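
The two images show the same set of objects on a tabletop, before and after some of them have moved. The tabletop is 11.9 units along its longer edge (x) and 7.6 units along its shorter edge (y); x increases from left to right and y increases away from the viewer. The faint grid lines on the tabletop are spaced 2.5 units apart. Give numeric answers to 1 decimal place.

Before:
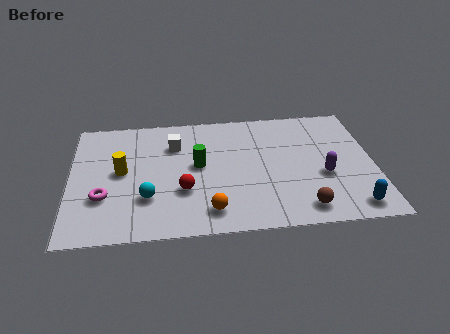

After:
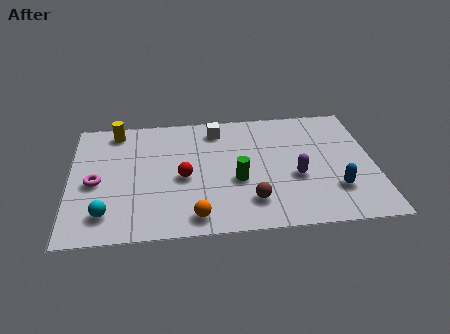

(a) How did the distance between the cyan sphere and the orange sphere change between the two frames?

+0.8

They were about 2.6 units apart before and 3.4 after — 0.8 units further apart.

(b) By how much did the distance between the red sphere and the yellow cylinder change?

+1.3

They were about 2.8 units apart before and 4.1 after — 1.3 units further apart.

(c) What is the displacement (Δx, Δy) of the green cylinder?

(1.5, -1.1)

The green cylinder started near (5.0, 4.1) and ended near (6.5, 3.0).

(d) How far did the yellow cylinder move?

2.6

The yellow cylinder was near (2.0, 4.0) before and (1.8, 6.6) after, so it travelled √(0.2² + 2.6²) ≈ 2.6 units.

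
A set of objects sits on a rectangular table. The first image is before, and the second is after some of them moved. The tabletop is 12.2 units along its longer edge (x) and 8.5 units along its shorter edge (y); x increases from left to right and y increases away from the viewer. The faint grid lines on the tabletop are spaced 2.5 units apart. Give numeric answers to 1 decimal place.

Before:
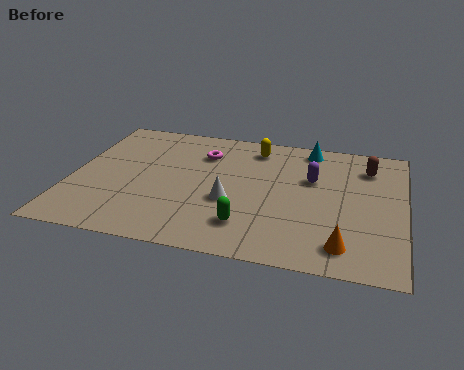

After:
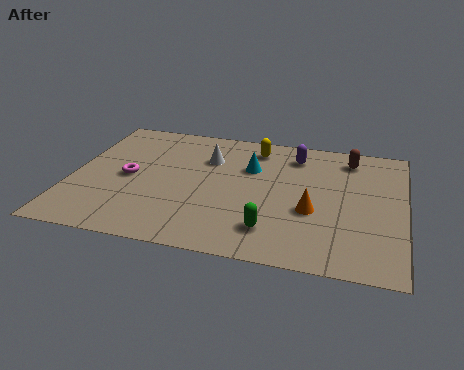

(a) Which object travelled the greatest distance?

the magenta torus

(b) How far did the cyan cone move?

2.8

From (8.6, 7.5) to (6.5, 5.7), the cyan cone covered √(2.1² + 1.8²) ≈ 2.8 units.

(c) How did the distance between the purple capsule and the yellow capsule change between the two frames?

-1.3

The distance was about 2.8 in the first image and 1.5 in the second, so they moved 1.3 units closer together.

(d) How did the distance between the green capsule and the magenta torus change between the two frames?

+1.1

Before: roughly 4.8 units apart; after: 5.9. That's 1.1 units further apart.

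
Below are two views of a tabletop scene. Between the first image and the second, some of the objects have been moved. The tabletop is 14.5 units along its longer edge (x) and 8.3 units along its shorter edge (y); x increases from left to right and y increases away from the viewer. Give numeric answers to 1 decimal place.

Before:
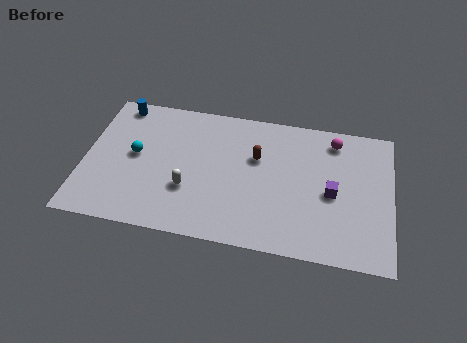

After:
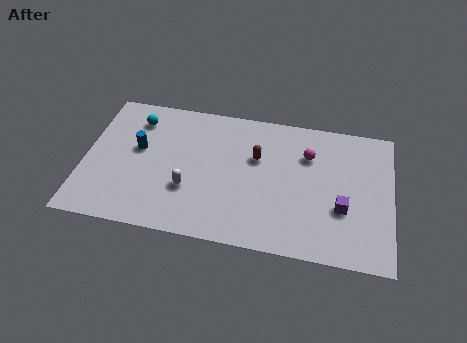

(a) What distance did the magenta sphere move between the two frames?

1.6

The magenta sphere was near (11.7, 7.0) before and (10.5, 5.9) after, so it travelled √(1.2² + 1.1²) ≈ 1.6 units.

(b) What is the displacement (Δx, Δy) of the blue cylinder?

(1.1, -2.6)

The blue cylinder started near (1.4, 7.4) and ended near (2.5, 4.8).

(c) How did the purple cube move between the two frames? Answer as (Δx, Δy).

(0.5, -0.8)

From the two frames, the purple cube sits at roughly (11.7, 3.8) before and (12.2, 3.0) after.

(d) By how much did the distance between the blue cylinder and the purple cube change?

-1.0

They were about 10.9 units apart before and 9.9 after — 1.0 units closer together.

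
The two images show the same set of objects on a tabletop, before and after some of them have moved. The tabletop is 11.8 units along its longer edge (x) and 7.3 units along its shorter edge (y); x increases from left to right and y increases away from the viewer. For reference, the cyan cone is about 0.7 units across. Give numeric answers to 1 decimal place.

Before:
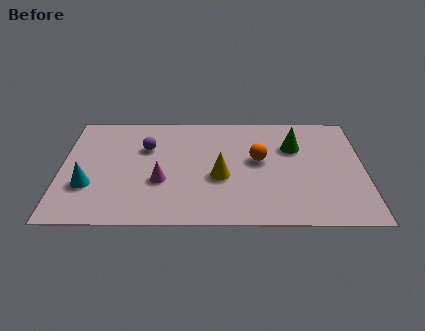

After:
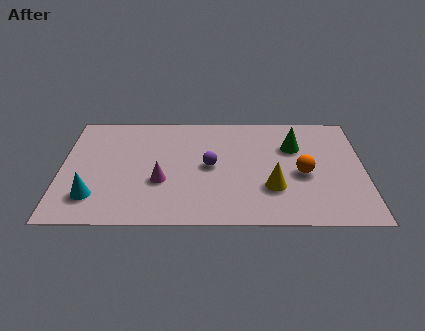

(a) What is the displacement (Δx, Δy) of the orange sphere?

(1.7, -0.9)

The orange sphere was at about (7.7, 4.1) and moved to about (9.4, 3.2).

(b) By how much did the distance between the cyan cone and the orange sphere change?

+1.4

Before: roughly 6.8 units apart; after: 8.2. That's 1.4 units further apart.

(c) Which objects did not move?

the magenta cone and the green cone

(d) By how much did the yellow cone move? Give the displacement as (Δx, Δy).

(2.0, -0.7)

The yellow cone started near (6.2, 3.0) and ended near (8.2, 2.3).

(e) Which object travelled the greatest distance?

the purple sphere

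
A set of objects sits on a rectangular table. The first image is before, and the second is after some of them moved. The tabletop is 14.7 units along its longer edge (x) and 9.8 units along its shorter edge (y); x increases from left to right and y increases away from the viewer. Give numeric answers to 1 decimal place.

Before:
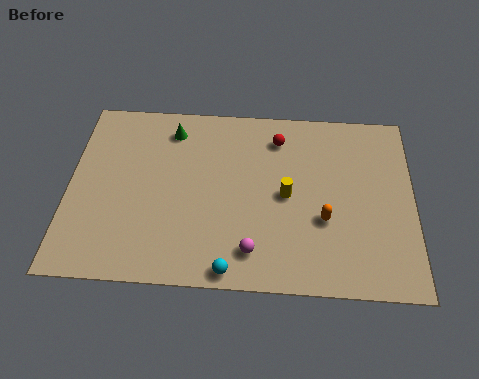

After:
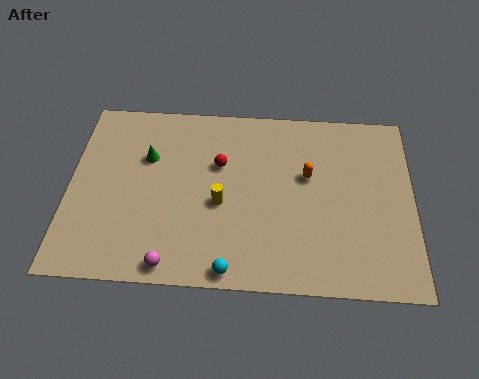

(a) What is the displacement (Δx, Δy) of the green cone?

(-1.0, -1.6)

The green cone started near (4.3, 8.1) and ended near (3.3, 6.5).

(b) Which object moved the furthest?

the magenta sphere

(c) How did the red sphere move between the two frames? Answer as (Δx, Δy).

(-2.5, -1.6)

From the two frames, the red sphere sits at roughly (8.9, 7.9) before and (6.4, 6.3) after.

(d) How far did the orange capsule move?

2.4

The orange capsule was near (10.9, 3.6) before and (10.2, 5.9) after, so it travelled √(0.7² + 2.3²) ≈ 2.4 units.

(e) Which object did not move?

the cyan sphere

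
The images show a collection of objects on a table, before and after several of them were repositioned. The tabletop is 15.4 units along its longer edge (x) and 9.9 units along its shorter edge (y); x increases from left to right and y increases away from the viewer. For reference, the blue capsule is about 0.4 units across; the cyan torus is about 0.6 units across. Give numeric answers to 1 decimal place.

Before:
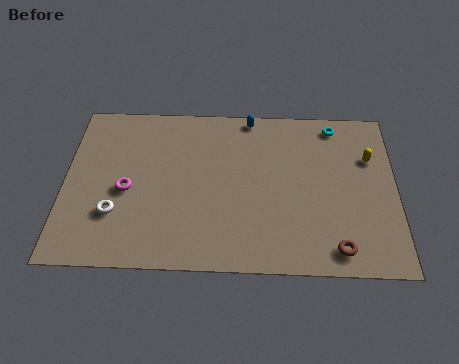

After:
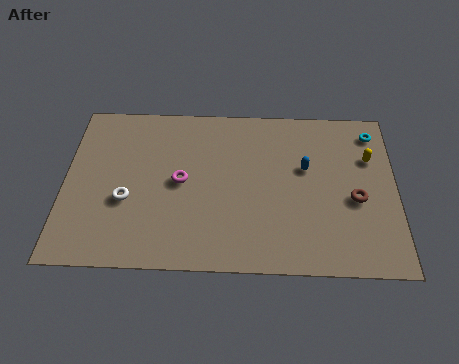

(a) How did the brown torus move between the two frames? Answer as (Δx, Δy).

(0.9, 2.9)

The brown torus was at about (12.6, 1.3) and moved to about (13.5, 4.2).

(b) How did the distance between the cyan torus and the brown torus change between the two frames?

-3.2

Before: roughly 7.4 units apart; after: 4.2. That's 3.2 units closer together.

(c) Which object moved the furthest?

the blue capsule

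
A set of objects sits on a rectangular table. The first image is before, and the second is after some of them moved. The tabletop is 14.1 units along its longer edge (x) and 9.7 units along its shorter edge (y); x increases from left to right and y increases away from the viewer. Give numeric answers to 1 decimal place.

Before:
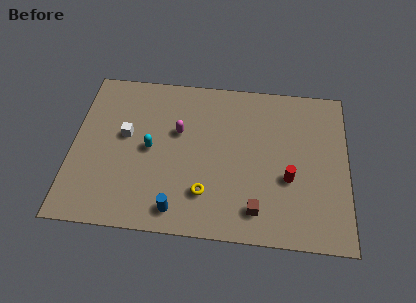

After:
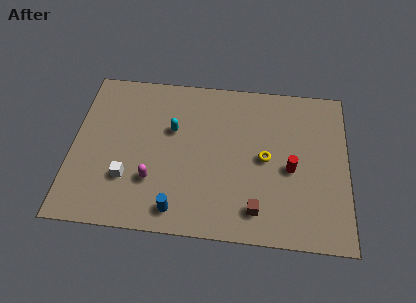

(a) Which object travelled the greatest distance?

the yellow torus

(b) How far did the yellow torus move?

3.8

From (6.9, 2.4) to (9.9, 4.8), the yellow torus covered √(3.0² + 2.4²) ≈ 3.8 units.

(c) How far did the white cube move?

2.6

From (2.7, 5.5) to (2.9, 2.9), the white cube covered √(0.2² + 2.6²) ≈ 2.6 units.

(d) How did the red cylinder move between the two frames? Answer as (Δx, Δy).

(0.1, 0.6)

The red cylinder started near (11.1, 3.7) and ended near (11.2, 4.3).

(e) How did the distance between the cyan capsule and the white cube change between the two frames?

+2.4

They were about 1.5 units apart before and 3.9 after — 2.4 units further apart.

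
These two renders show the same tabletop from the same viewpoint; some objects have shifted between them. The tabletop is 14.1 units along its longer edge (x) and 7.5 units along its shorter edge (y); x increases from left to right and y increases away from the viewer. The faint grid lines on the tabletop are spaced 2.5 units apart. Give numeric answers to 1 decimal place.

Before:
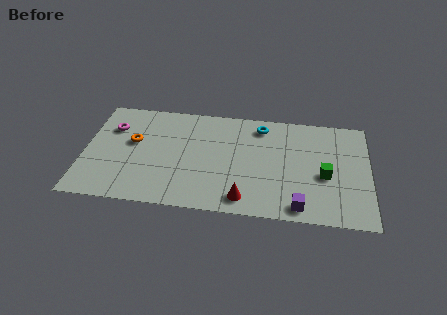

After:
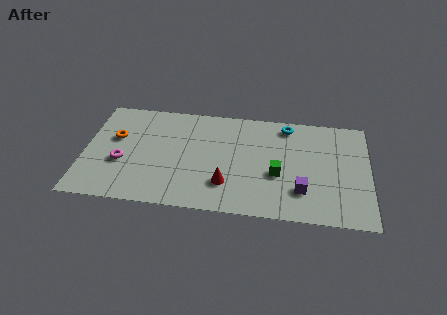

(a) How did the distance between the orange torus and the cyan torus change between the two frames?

+2.1

The distance was about 6.6 in the first image and 8.7 in the second, so they moved 2.1 units further apart.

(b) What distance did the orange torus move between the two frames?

0.9

From (2.4, 4.4) to (1.5, 4.6), the orange torus covered √(0.9² + 0.2²) ≈ 0.9 units.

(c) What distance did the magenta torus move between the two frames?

2.5

From (1.3, 5.3) to (1.9, 2.9), the magenta torus covered √(0.6² + 2.4²) ≈ 2.5 units.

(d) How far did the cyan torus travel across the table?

1.3

From (8.7, 6.3) to (10.0, 6.5), the cyan torus covered √(1.3² + 0.2²) ≈ 1.3 units.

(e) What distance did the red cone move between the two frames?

1.3

From (8.0, 1.1) to (7.1, 2.0), the red cone covered √(0.9² + 0.9²) ≈ 1.3 units.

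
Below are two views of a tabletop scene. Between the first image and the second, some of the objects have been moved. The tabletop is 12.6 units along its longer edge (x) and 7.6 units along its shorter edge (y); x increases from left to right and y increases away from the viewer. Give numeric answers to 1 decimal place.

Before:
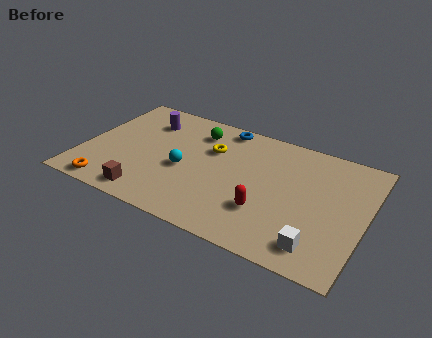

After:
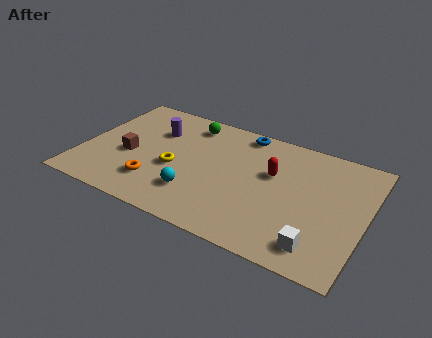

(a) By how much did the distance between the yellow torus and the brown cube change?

-2.6

They were about 4.7 units apart before and 2.1 after — 2.6 units closer together.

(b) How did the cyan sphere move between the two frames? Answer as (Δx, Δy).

(0.7, -1.3)

The cyan sphere was at about (4.6, 3.3) and moved to about (5.3, 2.0).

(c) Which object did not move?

the white cube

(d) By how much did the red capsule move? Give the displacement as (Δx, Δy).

(0.0, 2.4)

The red capsule was at about (8.4, 2.3) and moved to about (8.4, 4.7).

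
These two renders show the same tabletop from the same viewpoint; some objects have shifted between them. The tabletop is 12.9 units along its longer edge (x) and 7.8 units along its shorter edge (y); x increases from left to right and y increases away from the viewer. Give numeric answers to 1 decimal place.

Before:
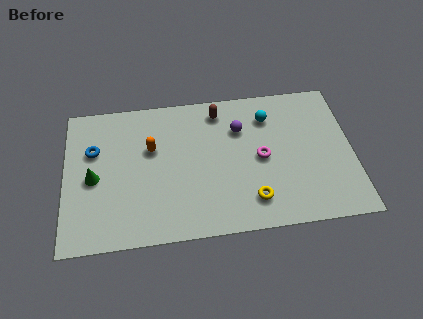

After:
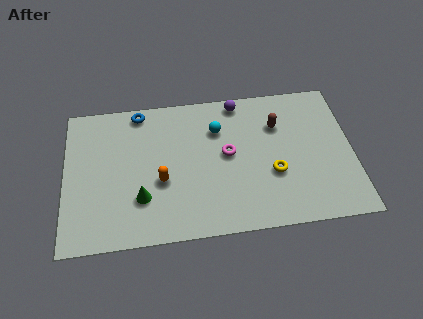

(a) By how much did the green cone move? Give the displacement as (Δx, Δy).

(2.1, -1.3)

The green cone started near (1.3, 3.6) and ended near (3.4, 2.3).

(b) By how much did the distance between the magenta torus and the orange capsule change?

-1.8

They were about 5.0 units apart before and 3.2 after — 1.8 units closer together.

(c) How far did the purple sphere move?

1.5

The purple sphere moved from about (7.9, 5.5) to (7.9, 7.0), a distance of √(0.0² + 1.5²) ≈ 1.5.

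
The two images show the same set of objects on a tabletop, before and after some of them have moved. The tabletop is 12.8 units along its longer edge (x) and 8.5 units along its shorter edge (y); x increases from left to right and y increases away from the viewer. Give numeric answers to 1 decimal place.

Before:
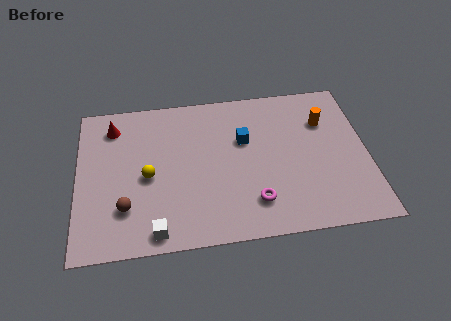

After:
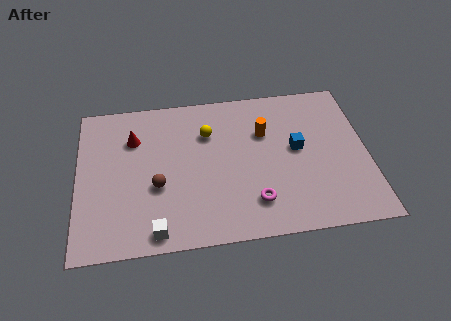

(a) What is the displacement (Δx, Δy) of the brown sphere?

(1.4, 1.0)

The brown sphere was at about (2.1, 2.3) and moved to about (3.5, 3.3).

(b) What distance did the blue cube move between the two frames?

2.4

From (7.4, 5.4) to (9.7, 4.6), the blue cube covered √(2.3² + 0.8²) ≈ 2.4 units.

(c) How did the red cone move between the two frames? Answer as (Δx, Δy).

(0.9, -0.8)

The red cone was at about (1.6, 6.9) and moved to about (2.5, 6.1).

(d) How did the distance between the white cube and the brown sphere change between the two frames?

+0.5

The distance was about 1.9 in the first image and 2.4 in the second, so they moved 0.5 units further apart.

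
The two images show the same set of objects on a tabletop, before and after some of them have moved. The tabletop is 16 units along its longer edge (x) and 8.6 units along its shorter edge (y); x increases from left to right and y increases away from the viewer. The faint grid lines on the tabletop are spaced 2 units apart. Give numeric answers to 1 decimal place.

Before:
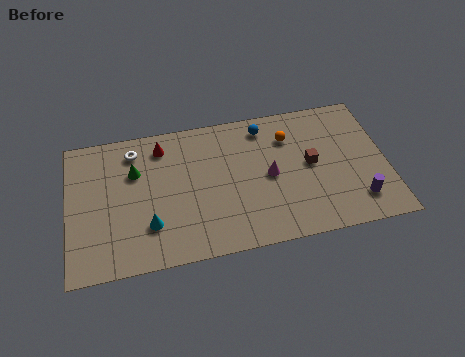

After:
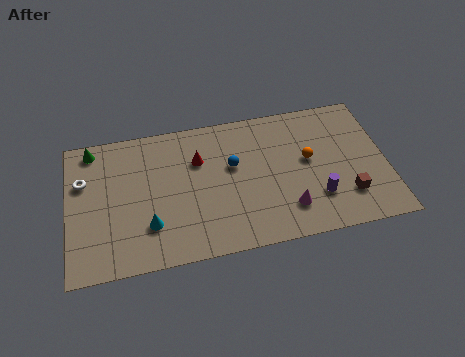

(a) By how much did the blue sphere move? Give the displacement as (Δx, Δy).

(-1.7, -2.1)

From the two frames, the blue sphere sits at roughly (10.0, 7.3) before and (8.3, 5.2) after.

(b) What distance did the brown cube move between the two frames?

2.9

The brown cube moved from about (12.2, 4.5) to (13.9, 2.2), a distance of √(1.7² + 2.3²) ≈ 2.9.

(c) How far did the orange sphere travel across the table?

1.8

From (11.2, 6.4) to (12.1, 4.8), the orange sphere covered √(0.9² + 1.6²) ≈ 1.8 units.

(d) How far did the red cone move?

2.2

The red cone was near (4.8, 7.1) before and (6.6, 5.9) after, so it travelled √(1.8² + 1.2²) ≈ 2.2 units.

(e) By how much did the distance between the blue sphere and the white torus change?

+0.9

They were about 6.6 units apart before and 7.5 after — 0.9 units further apart.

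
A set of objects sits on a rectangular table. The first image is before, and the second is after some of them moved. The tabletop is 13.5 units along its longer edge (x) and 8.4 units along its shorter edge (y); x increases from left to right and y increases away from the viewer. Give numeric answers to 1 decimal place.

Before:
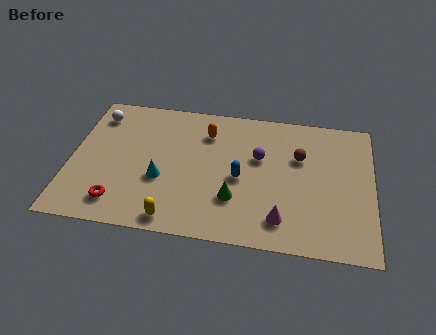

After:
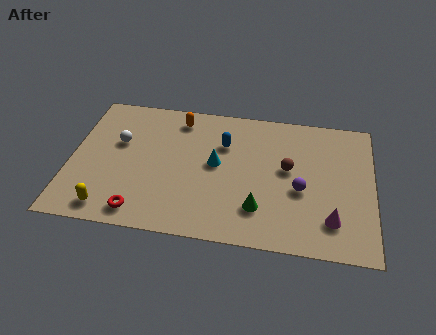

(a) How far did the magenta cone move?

2.2

The magenta cone was near (9.5, 1.6) before and (11.7, 1.9) after, so it travelled √(2.2² + 0.3²) ≈ 2.2 units.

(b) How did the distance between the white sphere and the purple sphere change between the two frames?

+0.8

They were about 7.6 units apart before and 8.4 after — 0.8 units further apart.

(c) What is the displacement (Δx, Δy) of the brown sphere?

(-0.5, -0.8)

The brown sphere was at about (10.2, 5.5) and moved to about (9.7, 4.7).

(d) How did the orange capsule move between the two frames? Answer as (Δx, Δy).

(-1.3, 0.7)

The orange capsule was at about (6.0, 6.4) and moved to about (4.7, 7.1).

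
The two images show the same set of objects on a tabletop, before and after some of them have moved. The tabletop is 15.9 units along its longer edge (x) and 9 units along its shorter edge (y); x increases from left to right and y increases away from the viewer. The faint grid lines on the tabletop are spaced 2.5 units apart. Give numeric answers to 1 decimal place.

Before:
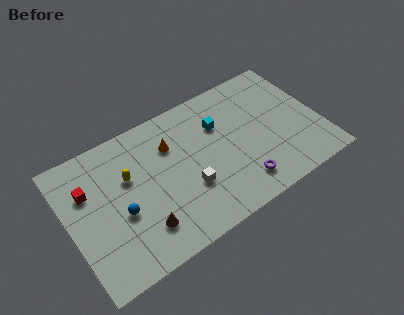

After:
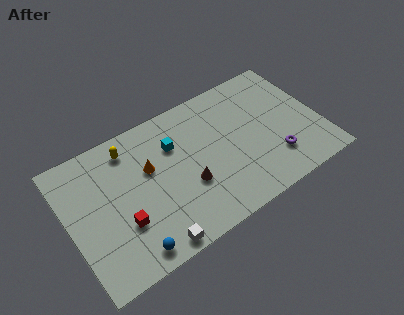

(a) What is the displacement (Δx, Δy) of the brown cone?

(3.1, 1.2)

From the two frames, the brown cone sits at roughly (4.2, 2.1) before and (7.3, 3.3) after.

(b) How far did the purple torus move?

2.4

The purple torus moved from about (10.4, 1.7) to (12.7, 2.3), a distance of √(2.3² + 0.6²) ≈ 2.4.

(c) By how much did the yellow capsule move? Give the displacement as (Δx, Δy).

(0.3, 1.8)

The yellow capsule was at about (3.9, 5.7) and moved to about (4.2, 7.5).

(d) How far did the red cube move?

3.5

From (1.4, 6.1) to (3.1, 3.0), the red cube covered √(1.7² + 3.1²) ≈ 3.5 units.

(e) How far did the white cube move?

3.5

The white cube was near (7.3, 3.1) before and (4.6, 0.8) after, so it travelled √(2.7² + 2.3²) ≈ 3.5 units.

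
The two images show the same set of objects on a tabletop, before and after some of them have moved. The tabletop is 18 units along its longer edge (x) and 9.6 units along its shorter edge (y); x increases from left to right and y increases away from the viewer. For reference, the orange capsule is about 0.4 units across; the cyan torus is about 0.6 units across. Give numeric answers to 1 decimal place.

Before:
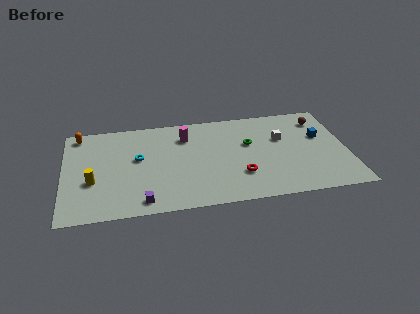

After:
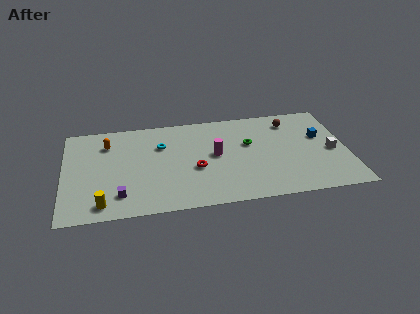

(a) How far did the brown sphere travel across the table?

1.9

The brown sphere was near (16.5, 7.7) before and (14.6, 7.8) after, so it travelled √(1.9² + 0.1²) ≈ 1.9 units.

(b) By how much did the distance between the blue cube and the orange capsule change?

-1.9

They were about 15.6 units apart before and 13.7 after — 1.9 units closer together.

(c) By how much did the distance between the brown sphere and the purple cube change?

-0.8

The distance was about 13.3 in the first image and 12.5 in the second, so they moved 0.8 units closer together.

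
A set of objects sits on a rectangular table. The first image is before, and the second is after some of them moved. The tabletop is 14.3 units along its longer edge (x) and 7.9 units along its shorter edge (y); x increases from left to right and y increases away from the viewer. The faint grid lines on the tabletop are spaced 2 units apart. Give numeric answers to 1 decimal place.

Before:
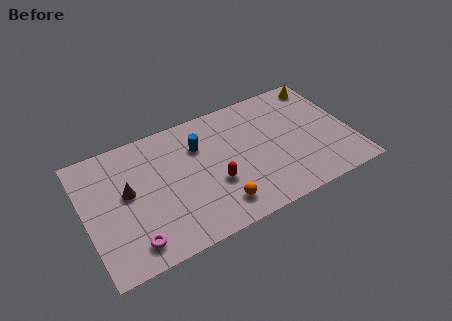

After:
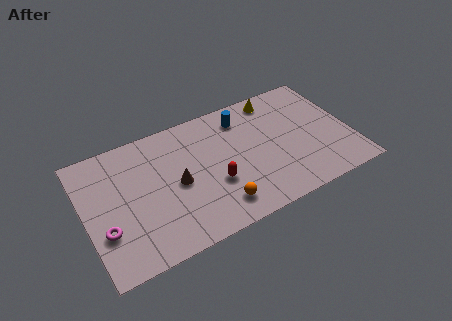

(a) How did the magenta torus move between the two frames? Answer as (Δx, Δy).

(-1.3, 1.3)

The magenta torus was at about (2.2, 1.3) and moved to about (0.9, 2.6).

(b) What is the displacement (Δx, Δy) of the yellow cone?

(-2.6, 0.0)

The yellow cone was at about (13.3, 6.9) and moved to about (10.7, 6.9).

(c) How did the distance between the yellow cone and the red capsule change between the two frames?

-2.0

The distance was about 7.6 in the first image and 5.6 in the second, so they moved 2.0 units closer together.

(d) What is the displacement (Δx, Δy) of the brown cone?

(2.6, -0.6)

The brown cone started near (2.3, 4.4) and ended near (4.9, 3.8).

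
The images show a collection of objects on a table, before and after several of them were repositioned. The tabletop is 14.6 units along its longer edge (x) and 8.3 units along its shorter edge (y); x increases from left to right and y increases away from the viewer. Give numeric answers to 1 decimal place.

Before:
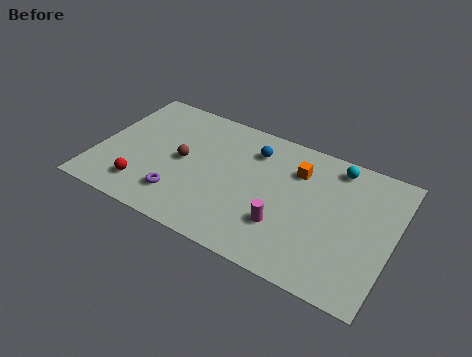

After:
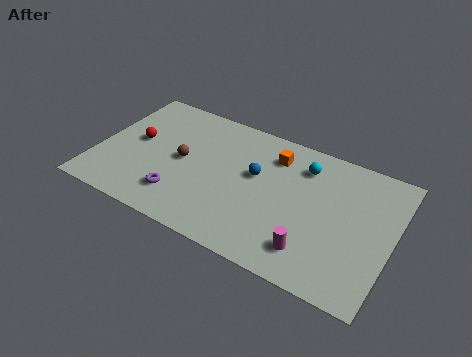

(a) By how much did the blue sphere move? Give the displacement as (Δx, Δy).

(0.3, -1.5)

The blue sphere was at about (7.5, 6.4) and moved to about (7.8, 4.9).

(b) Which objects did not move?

the brown sphere and the purple torus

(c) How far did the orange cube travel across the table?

1.3

The orange cube was near (9.7, 6.1) before and (8.5, 6.5) after, so it travelled √(1.2² + 0.4²) ≈ 1.3 units.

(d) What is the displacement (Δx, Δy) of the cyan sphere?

(-1.5, -0.7)

The cyan sphere started near (11.5, 7.2) and ended near (10.0, 6.5).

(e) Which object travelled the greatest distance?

the red sphere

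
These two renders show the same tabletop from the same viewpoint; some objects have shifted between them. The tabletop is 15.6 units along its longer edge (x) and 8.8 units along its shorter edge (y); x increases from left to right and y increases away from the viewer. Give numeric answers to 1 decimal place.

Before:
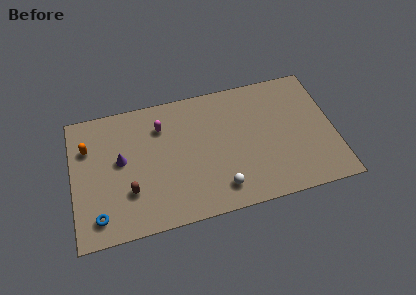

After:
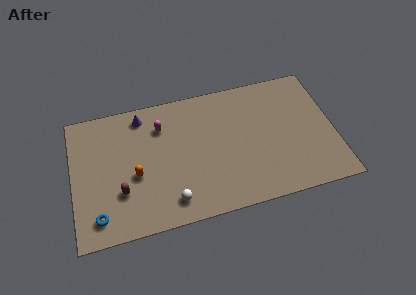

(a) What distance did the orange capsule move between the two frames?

3.7

The orange capsule was near (1.0, 6.2) before and (3.7, 3.7) after, so it travelled √(2.7² + 2.5²) ≈ 3.7 units.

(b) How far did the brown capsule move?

0.5

From (3.3, 2.7) to (2.8, 2.8), the brown capsule covered √(0.5² + 0.1²) ≈ 0.5 units.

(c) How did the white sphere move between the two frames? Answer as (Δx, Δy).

(-2.9, -0.1)

From the two frames, the white sphere sits at roughly (8.6, 1.6) before and (5.7, 1.5) after.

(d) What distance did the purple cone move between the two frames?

3.0

The purple cone moved from about (2.9, 4.9) to (4.3, 7.6), a distance of √(1.4² + 2.7²) ≈ 3.0.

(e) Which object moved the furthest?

the orange capsule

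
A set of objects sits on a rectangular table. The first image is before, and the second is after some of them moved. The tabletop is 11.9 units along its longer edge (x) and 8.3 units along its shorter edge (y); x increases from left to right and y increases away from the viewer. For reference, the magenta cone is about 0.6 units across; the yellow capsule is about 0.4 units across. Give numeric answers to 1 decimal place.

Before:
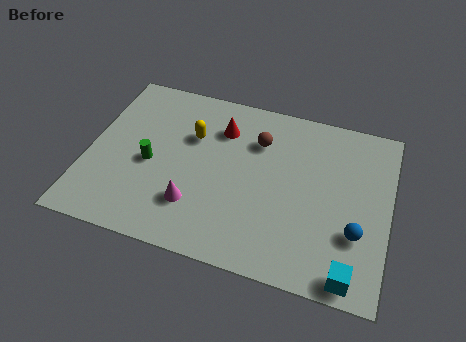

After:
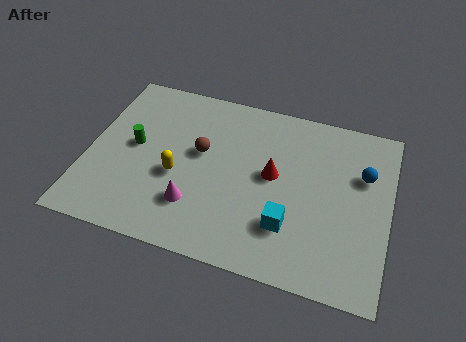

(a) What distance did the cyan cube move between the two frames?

2.9

The cyan cube moved from about (10.6, 0.8) to (8.1, 2.3), a distance of √(2.5² + 1.5²) ≈ 2.9.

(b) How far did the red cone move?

2.8

The red cone moved from about (5.1, 6.2) to (7.3, 4.5), a distance of √(2.2² + 1.7²) ≈ 2.8.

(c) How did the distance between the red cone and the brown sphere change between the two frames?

+1.4

They were about 1.5 units apart before and 2.9 after — 1.4 units further apart.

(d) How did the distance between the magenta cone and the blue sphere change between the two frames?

+0.9

Before: roughly 6.3 units apart; after: 7.2. That's 0.9 units further apart.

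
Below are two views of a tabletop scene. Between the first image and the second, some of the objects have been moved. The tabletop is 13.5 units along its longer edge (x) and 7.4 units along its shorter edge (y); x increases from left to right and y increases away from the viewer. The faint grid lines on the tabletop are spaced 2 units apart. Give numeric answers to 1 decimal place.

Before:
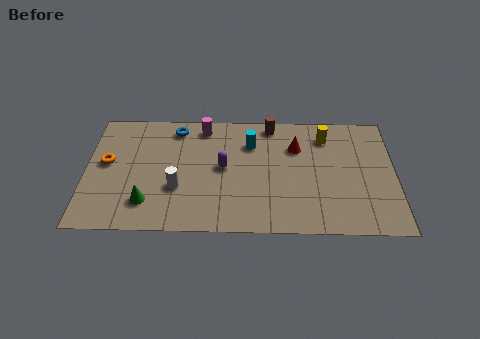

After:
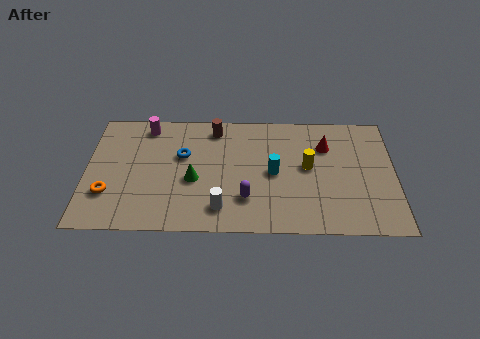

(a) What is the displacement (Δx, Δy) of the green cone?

(2.0, 1.4)

The green cone was at about (2.7, 1.7) and moved to about (4.7, 3.1).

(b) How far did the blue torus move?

1.7

The blue torus moved from about (3.9, 6.3) to (4.2, 4.6), a distance of √(0.3² + 1.7²) ≈ 1.7.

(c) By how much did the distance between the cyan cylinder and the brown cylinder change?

+2.2

Before: roughly 1.5 units apart; after: 3.7. That's 2.2 units further apart.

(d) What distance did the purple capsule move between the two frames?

2.1

From (6.0, 3.9) to (7.0, 2.0), the purple capsule covered √(1.0² + 1.9²) ≈ 2.1 units.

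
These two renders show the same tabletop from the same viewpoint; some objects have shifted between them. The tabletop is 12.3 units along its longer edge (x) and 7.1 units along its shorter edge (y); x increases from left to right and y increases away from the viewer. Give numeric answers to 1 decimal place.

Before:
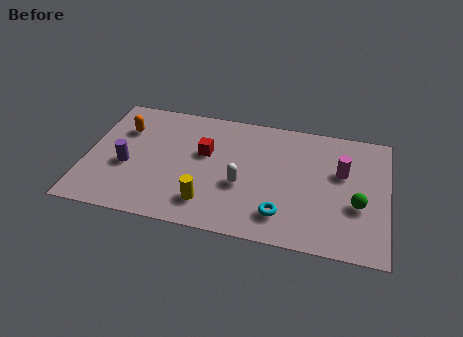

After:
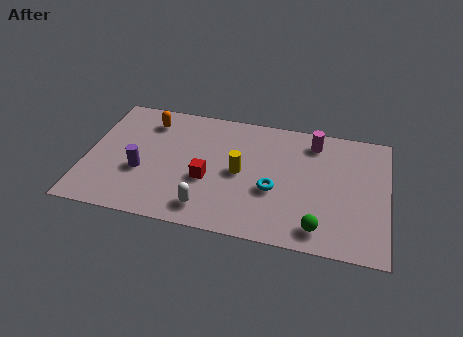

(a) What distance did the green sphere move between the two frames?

2.2

The green sphere was near (11.1, 2.7) before and (9.6, 1.1) after, so it travelled √(1.5² + 1.6²) ≈ 2.2 units.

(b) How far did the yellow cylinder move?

2.3

The yellow cylinder was near (5.1, 1.5) before and (6.3, 3.5) after, so it travelled √(1.2² + 2.0²) ≈ 2.3 units.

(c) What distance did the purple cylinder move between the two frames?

0.6

The purple cylinder moved from about (1.7, 2.9) to (2.3, 2.7), a distance of √(0.6² + 0.2²) ≈ 0.6.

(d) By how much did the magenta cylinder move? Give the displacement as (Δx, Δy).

(-1.2, 1.5)

The magenta cylinder started near (10.4, 4.4) and ended near (9.2, 5.9).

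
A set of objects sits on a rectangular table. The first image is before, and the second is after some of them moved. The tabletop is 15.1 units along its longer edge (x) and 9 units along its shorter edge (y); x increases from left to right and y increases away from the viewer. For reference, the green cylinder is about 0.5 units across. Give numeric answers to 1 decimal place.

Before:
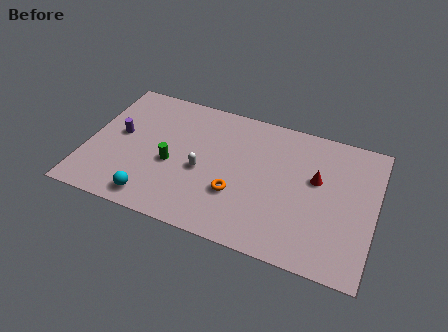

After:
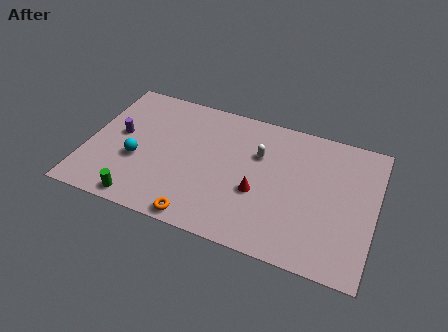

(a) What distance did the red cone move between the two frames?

3.5

The red cone moved from about (12.0, 5.4) to (9.1, 3.5), a distance of √(2.9² + 1.9²) ≈ 3.5.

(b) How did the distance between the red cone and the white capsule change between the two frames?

-3.6

The distance was about 6.1 in the first image and 2.5 in the second, so they moved 3.6 units closer together.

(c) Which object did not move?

the purple cylinder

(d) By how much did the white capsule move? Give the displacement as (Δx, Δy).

(2.8, 2.1)

From the two frames, the white capsule sits at roughly (6.1, 3.9) before and (8.9, 6.0) after.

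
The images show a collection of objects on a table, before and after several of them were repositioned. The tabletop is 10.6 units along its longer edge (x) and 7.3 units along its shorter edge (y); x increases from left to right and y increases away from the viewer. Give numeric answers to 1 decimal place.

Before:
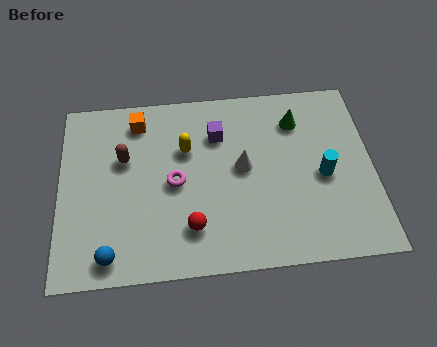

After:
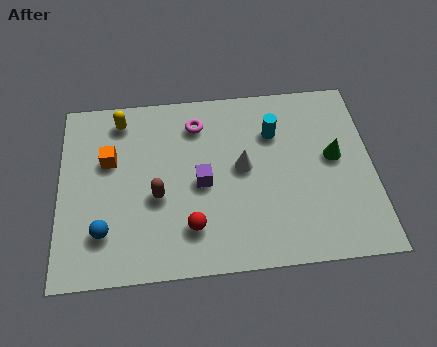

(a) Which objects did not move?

the white cone and the red sphere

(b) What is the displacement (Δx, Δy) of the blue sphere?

(-0.2, 0.9)

From the two frames, the blue sphere sits at roughly (1.7, 0.9) before and (1.5, 1.8) after.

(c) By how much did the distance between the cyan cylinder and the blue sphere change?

-0.9

They were about 7.6 units apart before and 6.7 after — 0.9 units closer together.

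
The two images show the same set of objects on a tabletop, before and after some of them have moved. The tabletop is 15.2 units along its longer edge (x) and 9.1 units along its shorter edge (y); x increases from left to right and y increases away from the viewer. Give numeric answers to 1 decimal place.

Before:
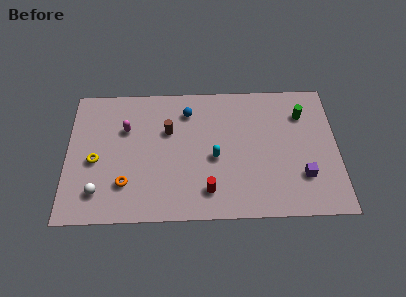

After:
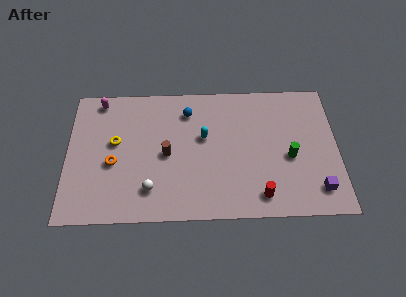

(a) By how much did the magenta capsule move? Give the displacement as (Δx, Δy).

(-1.5, 2.0)

From the two frames, the magenta capsule sits at roughly (3.3, 6.1) before and (1.8, 8.1) after.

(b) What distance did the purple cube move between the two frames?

1.2

From (13.2, 2.6) to (14.0, 1.7), the purple cube covered √(0.8² + 0.9²) ≈ 1.2 units.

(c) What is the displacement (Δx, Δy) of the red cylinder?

(2.9, -0.4)

The red cylinder started near (7.9, 1.8) and ended near (10.8, 1.4).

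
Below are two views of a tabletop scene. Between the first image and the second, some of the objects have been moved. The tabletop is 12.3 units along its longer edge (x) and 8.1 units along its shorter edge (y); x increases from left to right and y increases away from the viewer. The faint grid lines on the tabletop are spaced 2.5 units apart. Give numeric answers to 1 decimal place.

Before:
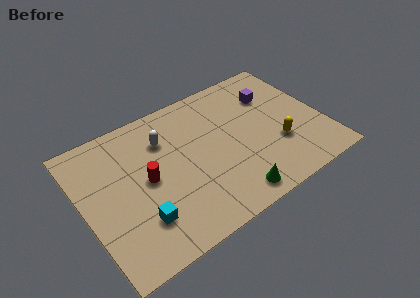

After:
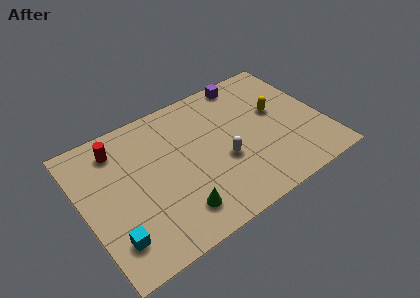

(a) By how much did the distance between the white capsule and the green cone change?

-2.4

The distance was about 5.5 in the first image and 3.1 in the second, so they moved 2.4 units closer together.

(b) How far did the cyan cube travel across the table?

1.4

From (2.5, 2.1) to (1.1, 1.8), the cyan cube covered √(1.4² + 0.3²) ≈ 1.4 units.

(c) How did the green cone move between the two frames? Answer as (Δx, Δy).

(-2.7, 0.6)

From the two frames, the green cone sits at roughly (7.0, 1.0) before and (4.3, 1.6) after.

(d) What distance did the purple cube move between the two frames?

1.9

From (10.1, 5.8) to (9.0, 7.3), the purple cube covered √(1.1² + 1.5²) ≈ 1.9 units.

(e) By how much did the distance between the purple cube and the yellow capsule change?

-0.3

The distance was about 3.1 in the first image and 2.8 in the second, so they moved 0.3 units closer together.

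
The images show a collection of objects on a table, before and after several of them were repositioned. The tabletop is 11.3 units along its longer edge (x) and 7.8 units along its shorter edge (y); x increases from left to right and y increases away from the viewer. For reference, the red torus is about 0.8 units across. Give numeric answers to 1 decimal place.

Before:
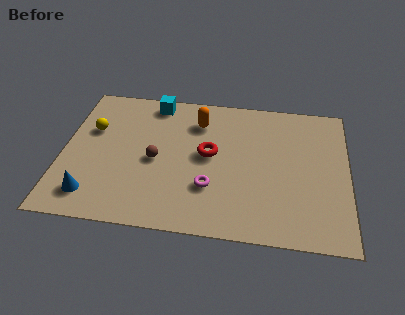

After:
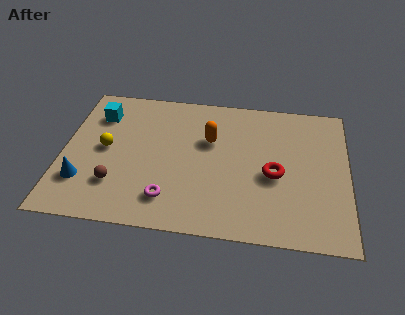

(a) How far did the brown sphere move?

2.1

The brown sphere moved from about (3.7, 3.6) to (2.2, 2.1), a distance of √(1.5² + 1.5²) ≈ 2.1.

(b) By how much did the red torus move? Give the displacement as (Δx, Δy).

(2.6, -0.8)

From the two frames, the red torus sits at roughly (5.8, 4.2) before and (8.4, 3.4) after.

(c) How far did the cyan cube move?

2.4

The cyan cube moved from about (3.5, 6.9) to (1.3, 5.9), a distance of √(2.2² + 1.0²) ≈ 2.4.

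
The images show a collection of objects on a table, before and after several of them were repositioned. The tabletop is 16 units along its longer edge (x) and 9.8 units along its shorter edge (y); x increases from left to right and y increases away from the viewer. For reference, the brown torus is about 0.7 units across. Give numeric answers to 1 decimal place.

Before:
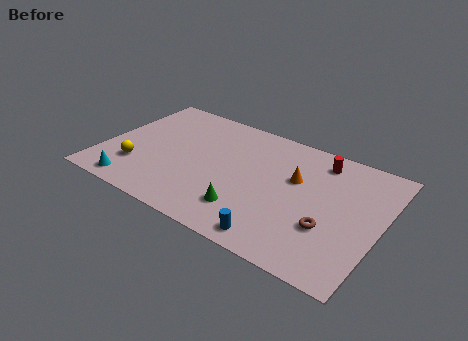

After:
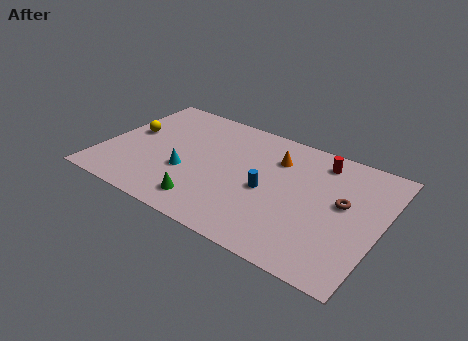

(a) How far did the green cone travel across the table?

2.4

The green cone moved from about (8.8, 2.3) to (6.5, 1.7), a distance of √(2.3² + 0.6²) ≈ 2.4.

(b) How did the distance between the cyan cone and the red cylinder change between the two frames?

-3.6

They were about 12.1 units apart before and 8.5 after — 3.6 units closer together.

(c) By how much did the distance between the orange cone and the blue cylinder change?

-2.2

The distance was about 5.0 in the first image and 2.8 in the second, so they moved 2.2 units closer together.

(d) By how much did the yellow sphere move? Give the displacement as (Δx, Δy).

(-0.9, 2.8)

From the two frames, the yellow sphere sits at roughly (2.2, 2.7) before and (1.3, 5.5) after.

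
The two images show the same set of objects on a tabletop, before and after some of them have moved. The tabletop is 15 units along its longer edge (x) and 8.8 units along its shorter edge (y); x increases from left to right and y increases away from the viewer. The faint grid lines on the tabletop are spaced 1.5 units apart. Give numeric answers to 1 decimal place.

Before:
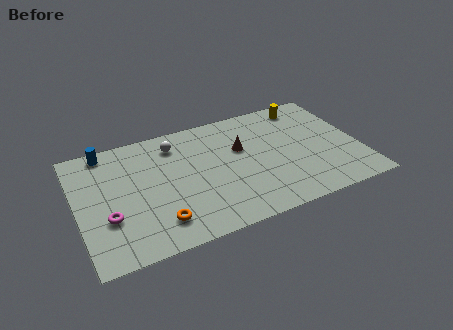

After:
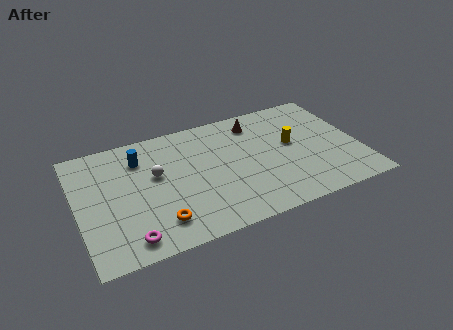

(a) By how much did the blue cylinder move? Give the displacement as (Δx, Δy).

(1.7, -1.2)

From the two frames, the blue cylinder sits at roughly (1.8, 7.9) before and (3.5, 6.7) after.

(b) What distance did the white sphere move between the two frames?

2.2

From (5.4, 7.1) to (4.2, 5.2), the white sphere covered √(1.2² + 1.9²) ≈ 2.2 units.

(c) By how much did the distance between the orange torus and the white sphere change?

-2.1

They were about 5.5 units apart before and 3.4 after — 2.1 units closer together.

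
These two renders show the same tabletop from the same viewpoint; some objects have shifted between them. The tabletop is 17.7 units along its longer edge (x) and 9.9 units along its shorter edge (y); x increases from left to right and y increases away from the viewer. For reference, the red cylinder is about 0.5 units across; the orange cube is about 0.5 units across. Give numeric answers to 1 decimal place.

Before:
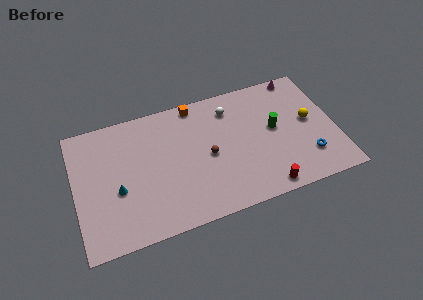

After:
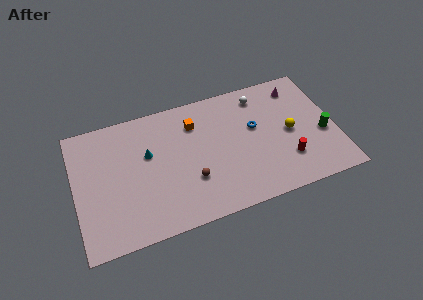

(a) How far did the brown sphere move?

2.0

The brown sphere moved from about (9.0, 4.7) to (7.7, 3.2), a distance of √(1.3² + 1.5²) ≈ 2.0.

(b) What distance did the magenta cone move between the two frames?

0.9

The magenta cone was near (15.7, 9.1) before and (15.5, 8.2) after, so it travelled √(0.2² + 0.9²) ≈ 0.9 units.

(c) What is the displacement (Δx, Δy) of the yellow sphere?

(-1.4, -0.5)

From the two frames, the yellow sphere sits at roughly (16.0, 5.3) before and (14.6, 4.8) after.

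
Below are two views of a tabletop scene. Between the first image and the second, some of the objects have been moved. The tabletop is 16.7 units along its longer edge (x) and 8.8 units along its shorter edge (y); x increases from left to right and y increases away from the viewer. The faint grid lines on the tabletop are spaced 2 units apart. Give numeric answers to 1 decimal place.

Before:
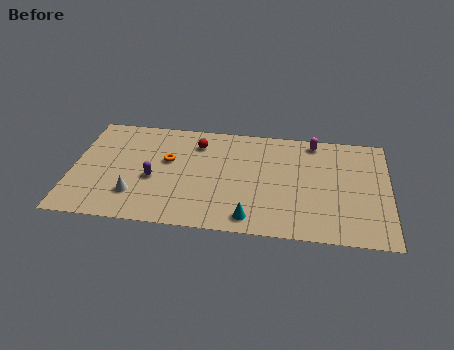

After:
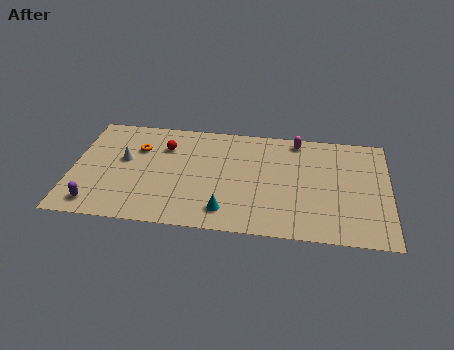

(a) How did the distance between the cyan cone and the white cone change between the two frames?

+0.3

The distance was about 6.2 in the first image and 6.5 in the second, so they moved 0.3 units further apart.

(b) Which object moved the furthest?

the purple capsule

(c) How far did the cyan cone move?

1.4

The cyan cone was near (9.5, 1.2) before and (8.2, 1.6) after, so it travelled √(1.3² + 0.4²) ≈ 1.4 units.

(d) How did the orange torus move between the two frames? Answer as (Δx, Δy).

(-1.6, 0.8)

From the two frames, the orange torus sits at roughly (5.0, 5.3) before and (3.4, 6.1) after.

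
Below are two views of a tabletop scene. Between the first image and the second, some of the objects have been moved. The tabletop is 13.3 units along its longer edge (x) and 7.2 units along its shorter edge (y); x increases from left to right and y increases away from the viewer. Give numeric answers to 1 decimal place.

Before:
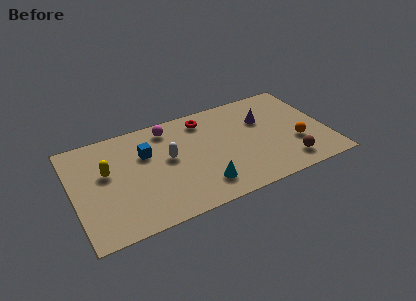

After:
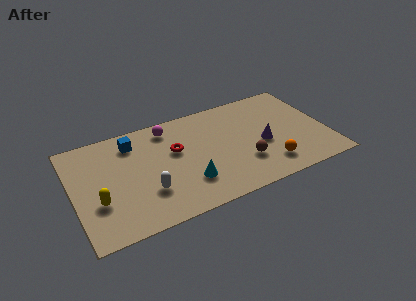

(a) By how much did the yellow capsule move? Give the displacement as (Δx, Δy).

(-0.6, -1.8)

From the two frames, the yellow capsule sits at roughly (1.8, 4.3) before and (1.2, 2.5) after.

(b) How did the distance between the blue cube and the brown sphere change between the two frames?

-1.3

The distance was about 7.9 in the first image and 6.6 in the second, so they moved 1.3 units closer together.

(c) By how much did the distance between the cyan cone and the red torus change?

-2.1

The distance was about 4.5 in the first image and 2.4 in the second, so they moved 2.1 units closer together.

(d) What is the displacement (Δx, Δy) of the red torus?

(-1.7, -1.6)

From the two frames, the red torus sits at roughly (7.1, 6.0) before and (5.4, 4.4) after.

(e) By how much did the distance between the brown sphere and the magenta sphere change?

-2.2

Before: roughly 7.5 units apart; after: 5.3. That's 2.2 units closer together.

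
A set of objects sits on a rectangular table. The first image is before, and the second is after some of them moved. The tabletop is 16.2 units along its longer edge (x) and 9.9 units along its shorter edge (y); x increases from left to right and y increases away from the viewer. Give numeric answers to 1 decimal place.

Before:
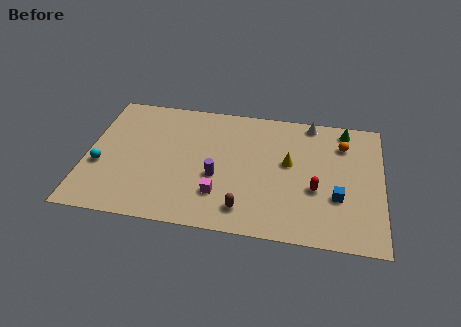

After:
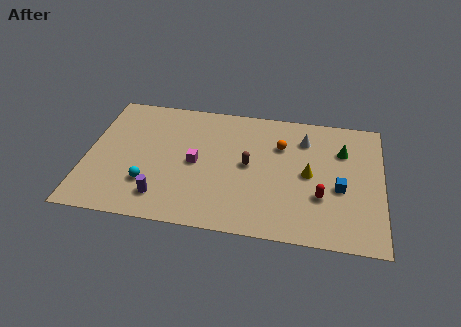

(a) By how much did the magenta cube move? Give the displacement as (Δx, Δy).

(-1.4, 2.2)

The magenta cube was at about (7.4, 2.6) and moved to about (6.0, 4.8).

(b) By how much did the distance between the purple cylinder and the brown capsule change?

+2.9

They were about 2.7 units apart before and 5.6 after — 2.9 units further apart.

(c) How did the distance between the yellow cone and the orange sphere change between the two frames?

-0.9

The distance was about 3.5 in the first image and 2.6 in the second, so they moved 0.9 units closer together.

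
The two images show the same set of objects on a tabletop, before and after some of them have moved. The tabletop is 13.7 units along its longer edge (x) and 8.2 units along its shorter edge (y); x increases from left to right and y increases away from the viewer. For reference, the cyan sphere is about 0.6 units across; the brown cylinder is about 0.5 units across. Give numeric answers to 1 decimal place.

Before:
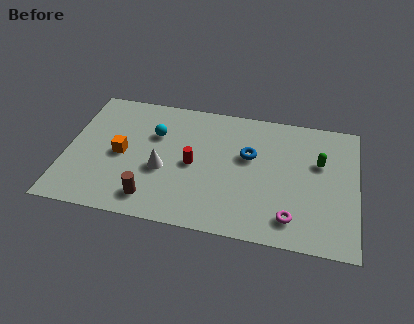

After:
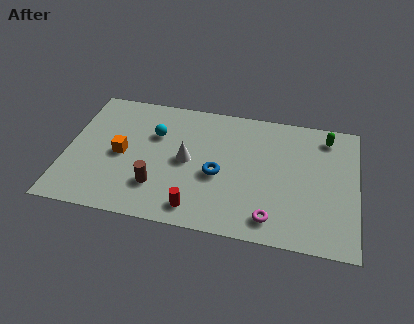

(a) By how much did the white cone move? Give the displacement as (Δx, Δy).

(1.1, 0.8)

From the two frames, the white cone sits at roughly (4.6, 3.3) before and (5.7, 4.1) after.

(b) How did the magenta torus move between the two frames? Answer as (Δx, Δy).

(-0.9, -0.2)

The magenta torus was at about (10.7, 1.5) and moved to about (9.8, 1.3).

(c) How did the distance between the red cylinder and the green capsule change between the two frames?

+2.2

Before: roughly 6.0 units apart; after: 8.2. That's 2.2 units further apart.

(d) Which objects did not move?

the orange cube and the cyan sphere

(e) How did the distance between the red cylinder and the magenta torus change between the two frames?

-1.8

Before: roughly 5.3 units apart; after: 3.5. That's 1.8 units closer together.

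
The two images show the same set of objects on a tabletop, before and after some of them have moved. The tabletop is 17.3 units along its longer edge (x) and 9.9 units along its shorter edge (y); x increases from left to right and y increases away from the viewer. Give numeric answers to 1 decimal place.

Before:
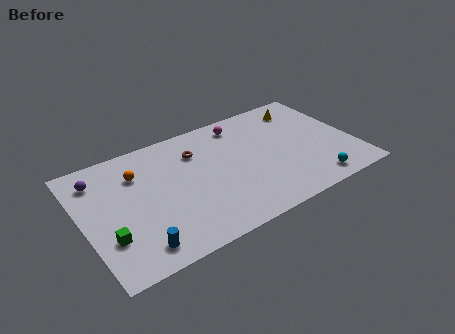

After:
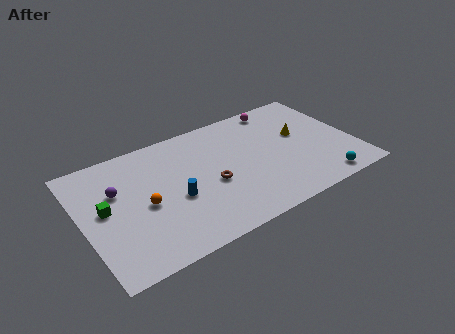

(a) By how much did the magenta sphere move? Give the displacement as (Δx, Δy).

(2.6, 0.4)

From the two frames, the magenta sphere sits at roughly (10.6, 8.4) before and (13.2, 8.8) after.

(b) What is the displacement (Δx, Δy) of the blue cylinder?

(2.8, 2.6)

From the two frames, the blue cylinder sits at roughly (2.9, 1.5) before and (5.7, 4.1) after.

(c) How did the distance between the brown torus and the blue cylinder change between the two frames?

-5.1

Before: roughly 7.4 units apart; after: 2.3. That's 5.1 units closer together.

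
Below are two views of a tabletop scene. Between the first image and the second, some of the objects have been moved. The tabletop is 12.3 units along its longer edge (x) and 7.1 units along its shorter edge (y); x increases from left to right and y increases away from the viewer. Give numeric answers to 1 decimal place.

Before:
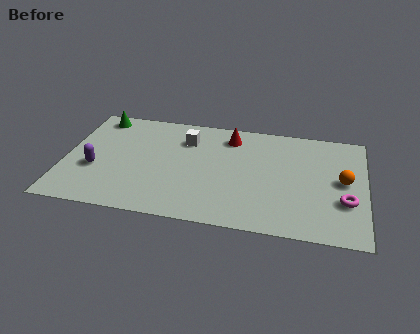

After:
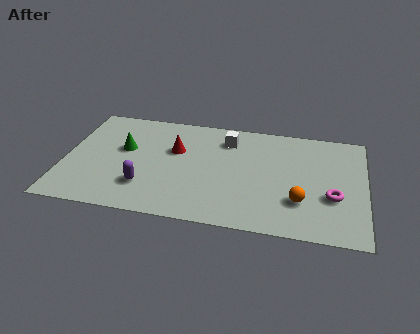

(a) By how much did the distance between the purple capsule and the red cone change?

-3.4

The distance was about 6.2 in the first image and 2.8 in the second, so they moved 3.4 units closer together.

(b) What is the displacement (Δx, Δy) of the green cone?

(1.2, -2.0)

From the two frames, the green cone sits at roughly (1.2, 6.2) before and (2.4, 4.2) after.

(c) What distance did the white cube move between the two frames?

1.7

The white cube was near (4.9, 5.3) before and (6.6, 5.6) after, so it travelled √(1.7² + 0.3²) ≈ 1.7 units.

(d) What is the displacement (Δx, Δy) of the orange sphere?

(-1.7, -1.6)

From the two frames, the orange sphere sits at roughly (11.4, 3.7) before and (9.7, 2.1) after.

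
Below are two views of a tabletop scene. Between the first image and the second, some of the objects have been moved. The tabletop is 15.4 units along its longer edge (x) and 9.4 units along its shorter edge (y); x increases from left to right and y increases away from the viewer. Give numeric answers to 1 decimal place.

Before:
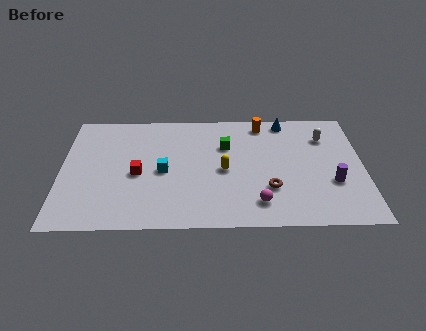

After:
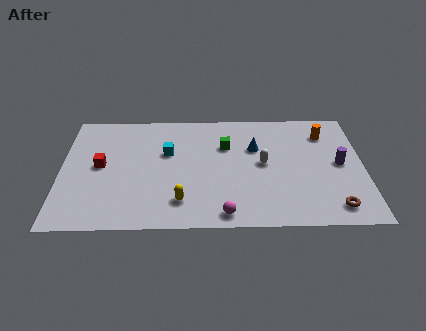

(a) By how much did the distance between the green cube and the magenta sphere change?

+0.5

Before: roughly 4.9 units apart; after: 5.4. That's 0.5 units further apart.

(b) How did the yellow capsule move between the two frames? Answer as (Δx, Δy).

(-2.2, -2.4)

From the two frames, the yellow capsule sits at roughly (8.3, 4.4) before and (6.1, 2.0) after.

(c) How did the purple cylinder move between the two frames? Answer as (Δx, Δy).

(0.4, 1.5)

The purple cylinder started near (13.8, 3.3) and ended near (14.2, 4.8).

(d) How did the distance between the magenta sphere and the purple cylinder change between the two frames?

+2.9

The distance was about 4.1 in the first image and 7.0 in the second, so they moved 2.9 units further apart.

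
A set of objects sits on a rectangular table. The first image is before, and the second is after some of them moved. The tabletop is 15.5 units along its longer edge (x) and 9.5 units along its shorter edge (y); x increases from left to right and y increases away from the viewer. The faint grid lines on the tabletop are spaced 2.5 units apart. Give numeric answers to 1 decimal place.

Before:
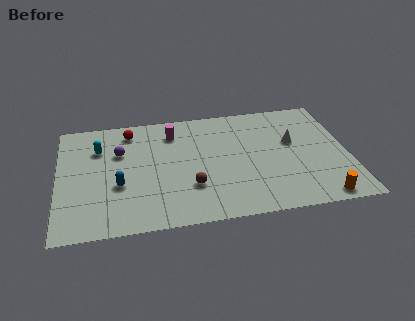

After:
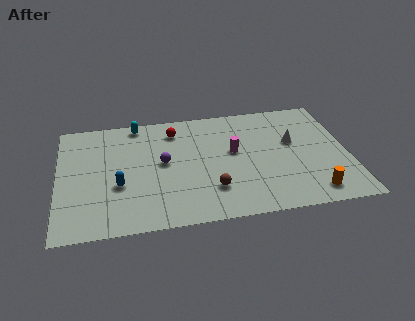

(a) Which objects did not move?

the blue capsule and the white cone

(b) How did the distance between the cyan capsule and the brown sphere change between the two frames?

+1.0

Before: roughly 6.2 units apart; after: 7.2. That's 1.0 units further apart.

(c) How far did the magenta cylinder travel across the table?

3.8

From (6.2, 7.5) to (9.4, 5.4), the magenta cylinder covered √(3.2² + 2.1²) ≈ 3.8 units.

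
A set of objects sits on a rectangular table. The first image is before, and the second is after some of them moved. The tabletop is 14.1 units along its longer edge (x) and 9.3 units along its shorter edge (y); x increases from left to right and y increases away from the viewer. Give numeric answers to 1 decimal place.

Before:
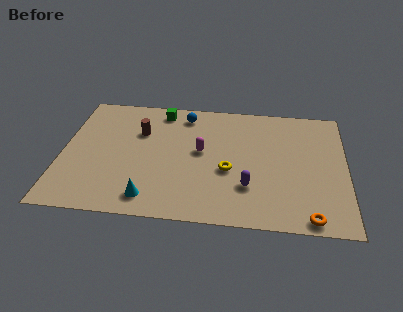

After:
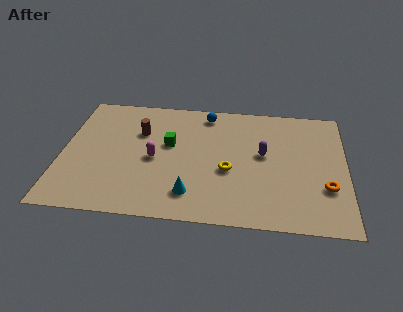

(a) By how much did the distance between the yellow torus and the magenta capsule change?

+1.8

Before: roughly 1.9 units apart; after: 3.7. That's 1.8 units further apart.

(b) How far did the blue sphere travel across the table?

1.1

The blue sphere was near (6.0, 7.9) before and (7.1, 8.1) after, so it travelled √(1.1² + 0.2²) ≈ 1.1 units.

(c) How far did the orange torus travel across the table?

2.3

The orange torus was near (12.3, 0.8) before and (13.1, 3.0) after, so it travelled √(0.8² + 2.2²) ≈ 2.3 units.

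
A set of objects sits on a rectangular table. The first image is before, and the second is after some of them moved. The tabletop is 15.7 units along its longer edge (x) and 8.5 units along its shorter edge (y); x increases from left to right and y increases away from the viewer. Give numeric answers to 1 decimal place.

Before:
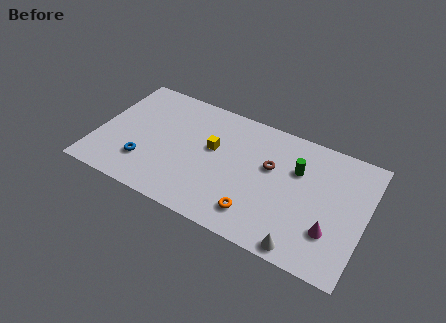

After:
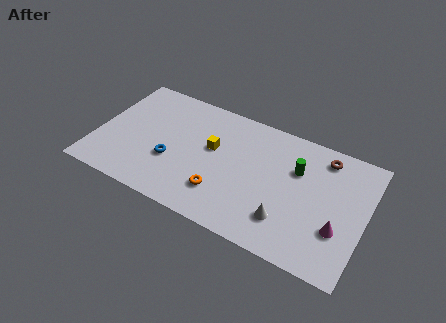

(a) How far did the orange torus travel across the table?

2.2

The orange torus moved from about (9.7, 1.7) to (7.6, 2.2), a distance of √(2.1² + 0.5²) ≈ 2.2.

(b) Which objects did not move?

the green cylinder and the yellow cube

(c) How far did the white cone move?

1.7

From (12.5, 0.8) to (11.4, 2.1), the white cone covered √(1.1² + 1.3²) ≈ 1.7 units.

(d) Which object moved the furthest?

the brown torus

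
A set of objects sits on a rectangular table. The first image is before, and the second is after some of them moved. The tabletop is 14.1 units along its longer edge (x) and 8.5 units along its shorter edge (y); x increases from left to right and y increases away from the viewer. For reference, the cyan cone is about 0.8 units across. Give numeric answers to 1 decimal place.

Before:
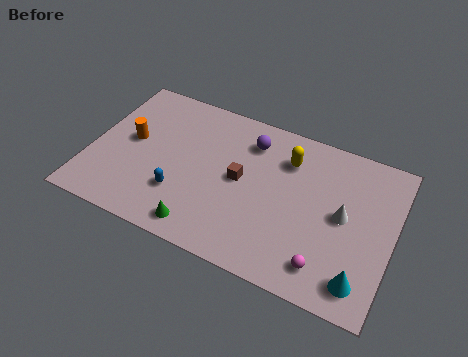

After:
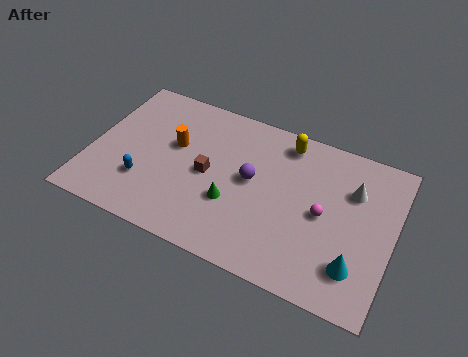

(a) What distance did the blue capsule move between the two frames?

1.7

From (4.4, 2.5) to (2.7, 2.5), the blue capsule covered √(1.7² + 0.0²) ≈ 1.7 units.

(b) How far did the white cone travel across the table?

1.5

From (11.8, 4.4) to (12.1, 5.9), the white cone covered √(0.3² + 1.5²) ≈ 1.5 units.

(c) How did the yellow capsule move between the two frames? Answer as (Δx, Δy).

(-0.2, 0.9)

The yellow capsule started near (9.0, 6.4) and ended near (8.8, 7.3).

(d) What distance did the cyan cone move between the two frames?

0.7

The cyan cone was near (12.9, 1.4) before and (12.6, 2.0) after, so it travelled √(0.3² + 0.6²) ≈ 0.7 units.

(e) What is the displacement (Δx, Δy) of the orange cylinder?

(2.0, 0.5)

The orange cylinder started near (1.8, 4.6) and ended near (3.8, 5.1).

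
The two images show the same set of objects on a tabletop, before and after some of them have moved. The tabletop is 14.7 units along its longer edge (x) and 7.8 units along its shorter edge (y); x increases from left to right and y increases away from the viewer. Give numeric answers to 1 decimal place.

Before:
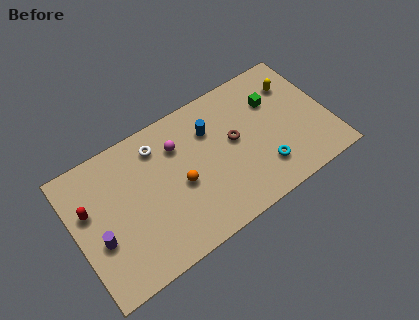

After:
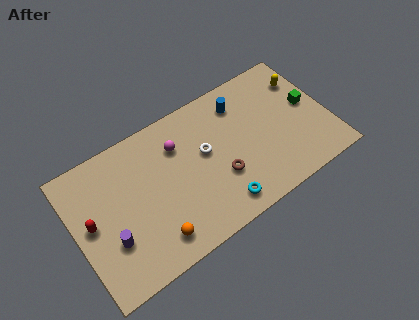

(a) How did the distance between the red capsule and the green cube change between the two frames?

+1.9

They were about 10.9 units apart before and 12.8 after — 1.9 units further apart.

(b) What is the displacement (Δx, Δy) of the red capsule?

(0.0, -0.8)

The red capsule was at about (0.9, 4.9) and moved to about (0.9, 4.1).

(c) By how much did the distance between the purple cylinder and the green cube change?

+1.1

They were about 10.9 units apart before and 12.0 after — 1.1 units further apart.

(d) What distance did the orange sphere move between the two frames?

2.8

The orange sphere moved from about (6.0, 3.5) to (4.1, 1.4), a distance of √(1.9² + 2.1²) ≈ 2.8.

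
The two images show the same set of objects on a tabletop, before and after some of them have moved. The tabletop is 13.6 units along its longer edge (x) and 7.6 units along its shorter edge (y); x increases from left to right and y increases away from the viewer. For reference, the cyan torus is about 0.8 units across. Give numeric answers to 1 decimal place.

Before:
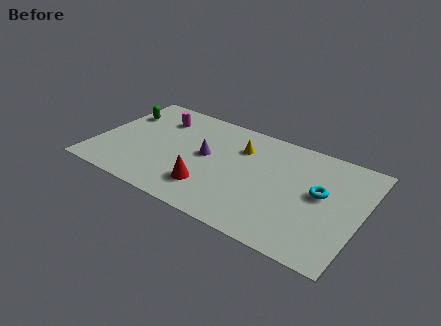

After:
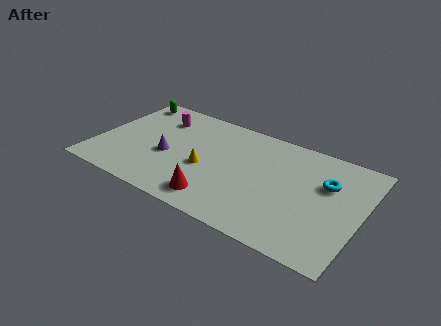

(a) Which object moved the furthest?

the yellow cone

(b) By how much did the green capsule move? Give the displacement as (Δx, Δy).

(0.1, 1.2)

The green capsule started near (0.9, 5.4) and ended near (1.0, 6.6).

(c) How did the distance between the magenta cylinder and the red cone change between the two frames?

+0.8

They were about 5.1 units apart before and 5.9 after — 0.8 units further apart.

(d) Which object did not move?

the magenta cylinder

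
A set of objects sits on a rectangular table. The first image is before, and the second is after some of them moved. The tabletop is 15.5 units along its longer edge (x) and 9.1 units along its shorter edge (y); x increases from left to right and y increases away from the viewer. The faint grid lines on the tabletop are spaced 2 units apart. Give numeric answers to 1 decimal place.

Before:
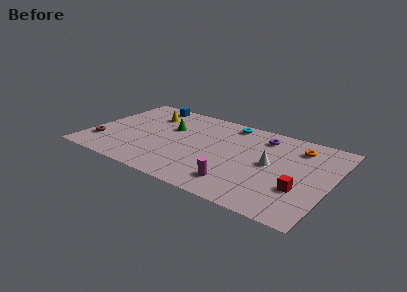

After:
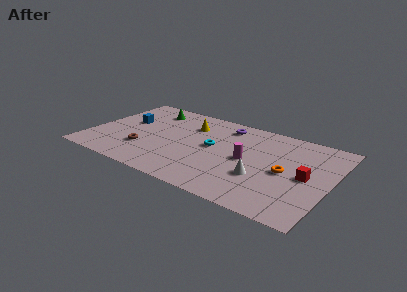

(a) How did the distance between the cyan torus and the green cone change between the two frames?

+1.0

The distance was about 4.2 in the first image and 5.2 in the second, so they moved 1.0 units further apart.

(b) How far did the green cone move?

2.3

The green cone moved from about (4.9, 5.8) to (3.3, 7.4), a distance of √(1.6² + 1.6²) ≈ 2.3.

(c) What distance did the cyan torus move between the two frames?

3.2

From (8.5, 8.0) to (7.9, 4.9), the cyan torus covered √(0.6² + 3.1²) ≈ 3.2 units.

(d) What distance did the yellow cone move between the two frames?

2.8

The yellow cone moved from about (3.3, 6.8) to (6.1, 6.7), a distance of √(2.8² + 0.1²) ≈ 2.8.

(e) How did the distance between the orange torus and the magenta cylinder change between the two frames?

-3.7

Before: roughly 6.2 units apart; after: 2.5. That's 3.7 units closer together.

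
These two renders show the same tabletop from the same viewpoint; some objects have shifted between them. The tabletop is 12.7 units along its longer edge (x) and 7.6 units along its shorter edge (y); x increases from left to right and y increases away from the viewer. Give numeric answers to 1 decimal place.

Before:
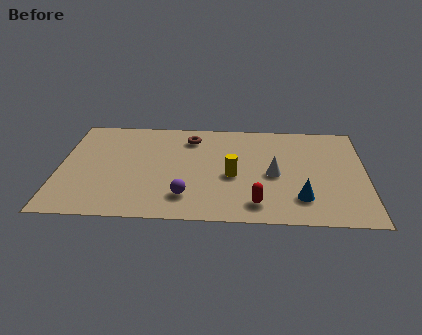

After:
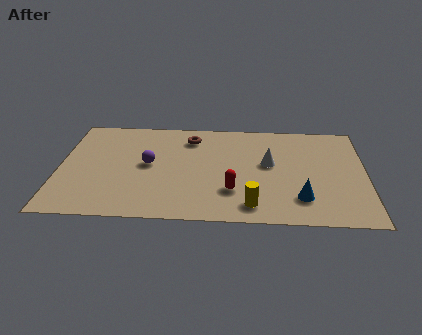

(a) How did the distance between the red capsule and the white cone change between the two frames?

+0.3

The distance was about 2.3 in the first image and 2.6 in the second, so they moved 0.3 units further apart.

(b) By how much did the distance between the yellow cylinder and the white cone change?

+1.5

Before: roughly 1.7 units apart; after: 3.2. That's 1.5 units further apart.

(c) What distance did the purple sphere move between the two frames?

2.8

The purple sphere was near (5.3, 1.7) before and (3.7, 4.0) after, so it travelled √(1.6² + 2.3²) ≈ 2.8 units.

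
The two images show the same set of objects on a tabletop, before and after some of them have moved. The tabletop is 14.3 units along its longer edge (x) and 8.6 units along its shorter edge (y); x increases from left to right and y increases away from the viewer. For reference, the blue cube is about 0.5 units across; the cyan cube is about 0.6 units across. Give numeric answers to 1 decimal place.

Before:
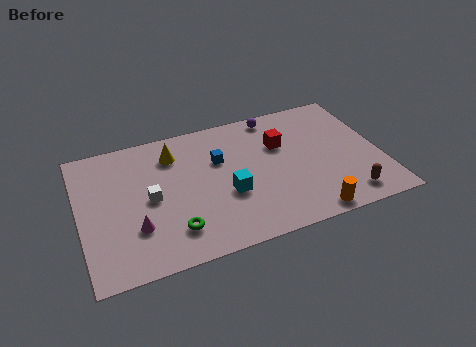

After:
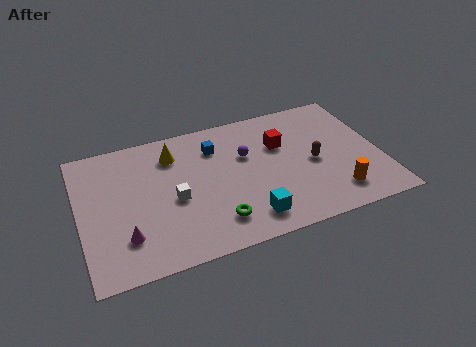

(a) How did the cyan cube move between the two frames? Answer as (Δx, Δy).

(0.8, -1.8)

The cyan cube started near (6.9, 3.3) and ended near (7.7, 1.5).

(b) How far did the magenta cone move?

0.6

From (2.5, 2.6) to (2.0, 2.2), the magenta cone covered √(0.5² + 0.4²) ≈ 0.6 units.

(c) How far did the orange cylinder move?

1.7

From (10.5, 0.8) to (11.9, 1.7), the orange cylinder covered √(1.4² + 0.9²) ≈ 1.7 units.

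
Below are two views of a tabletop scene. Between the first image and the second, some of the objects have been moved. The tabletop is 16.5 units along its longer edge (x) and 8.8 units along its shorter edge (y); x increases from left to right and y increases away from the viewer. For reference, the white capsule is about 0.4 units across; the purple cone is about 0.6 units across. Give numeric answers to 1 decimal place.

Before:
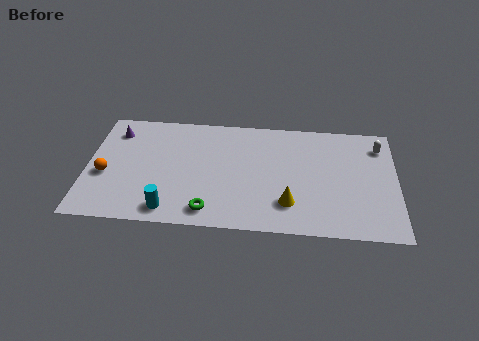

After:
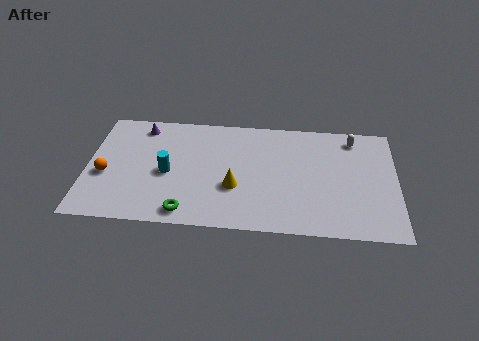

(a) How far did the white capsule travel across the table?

1.5

The white capsule moved from about (15.6, 7.0) to (14.2, 7.5), a distance of √(1.4² + 0.5²) ≈ 1.5.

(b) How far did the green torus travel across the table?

1.2

From (6.6, 1.3) to (5.4, 1.1), the green torus covered √(1.2² + 0.2²) ≈ 1.2 units.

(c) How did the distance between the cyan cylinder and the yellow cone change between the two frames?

-2.7

The distance was about 6.4 in the first image and 3.7 in the second, so they moved 2.7 units closer together.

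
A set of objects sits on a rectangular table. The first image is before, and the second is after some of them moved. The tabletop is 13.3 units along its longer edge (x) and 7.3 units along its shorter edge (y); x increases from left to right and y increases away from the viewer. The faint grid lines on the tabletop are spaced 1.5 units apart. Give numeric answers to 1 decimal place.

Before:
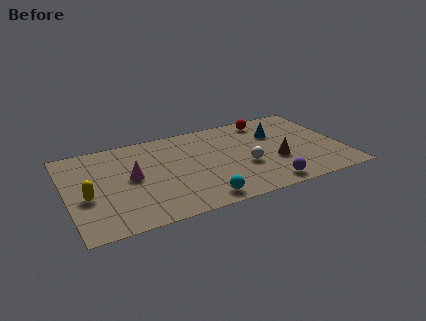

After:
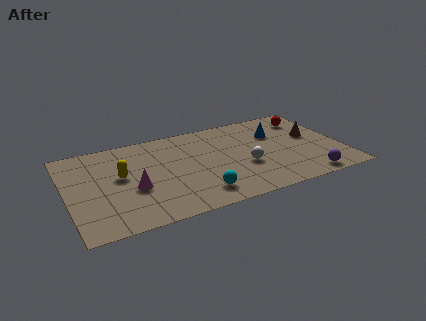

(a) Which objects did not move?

the white sphere and the blue cone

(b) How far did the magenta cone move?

0.9

From (3.1, 3.8) to (3.1, 2.9), the magenta cone covered √(0.0² + 0.9²) ≈ 0.9 units.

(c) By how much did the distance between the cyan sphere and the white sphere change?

-0.3

Before: roughly 3.1 units apart; after: 2.8. That's 0.3 units closer together.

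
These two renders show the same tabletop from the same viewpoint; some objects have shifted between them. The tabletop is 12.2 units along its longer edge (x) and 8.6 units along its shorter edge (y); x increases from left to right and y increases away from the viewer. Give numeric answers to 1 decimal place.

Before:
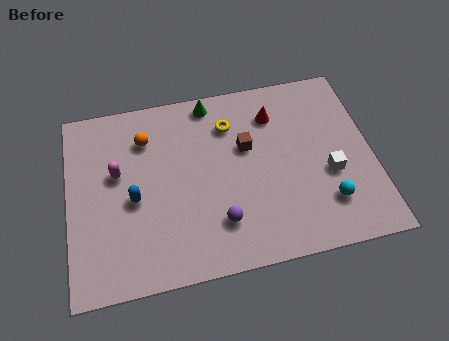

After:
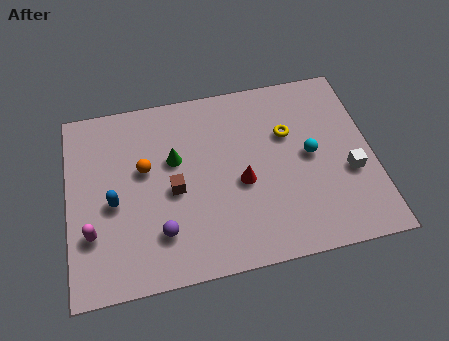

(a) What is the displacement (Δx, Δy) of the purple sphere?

(-2.3, 0.0)

From the two frames, the purple sphere sits at roughly (5.9, 2.1) before and (3.6, 2.1) after.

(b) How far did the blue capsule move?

0.8

From (2.6, 3.8) to (1.8, 3.8), the blue capsule covered √(0.8² + 0.0²) ≈ 0.8 units.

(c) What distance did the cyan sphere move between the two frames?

2.4

From (10.2, 2.1) to (9.7, 4.4), the cyan sphere covered √(0.5² + 2.3²) ≈ 2.4 units.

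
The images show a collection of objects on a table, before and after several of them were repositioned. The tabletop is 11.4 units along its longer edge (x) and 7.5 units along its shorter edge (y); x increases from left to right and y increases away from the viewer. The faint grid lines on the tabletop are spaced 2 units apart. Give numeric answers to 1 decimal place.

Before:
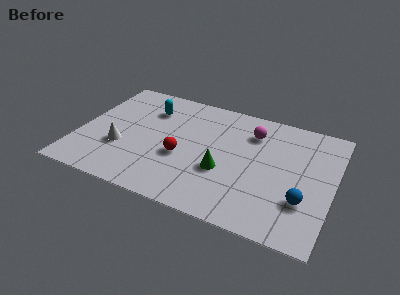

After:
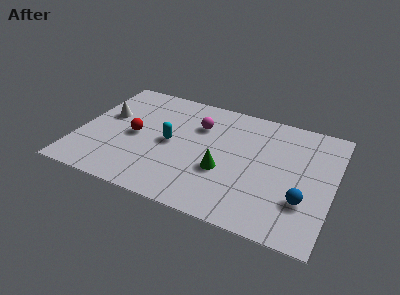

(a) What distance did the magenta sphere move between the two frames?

2.4

The magenta sphere moved from about (7.6, 5.7) to (5.2, 5.3), a distance of √(2.4² + 0.4²) ≈ 2.4.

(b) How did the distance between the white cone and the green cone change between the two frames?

+1.2

They were about 4.6 units apart before and 5.8 after — 1.2 units further apart.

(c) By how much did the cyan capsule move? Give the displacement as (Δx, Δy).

(1.2, -1.9)

The cyan capsule was at about (2.9, 5.6) and moved to about (4.1, 3.7).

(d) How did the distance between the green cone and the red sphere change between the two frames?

+2.3

They were about 1.9 units apart before and 4.2 after — 2.3 units further apart.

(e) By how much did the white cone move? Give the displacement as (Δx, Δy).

(-0.9, 1.9)

From the two frames, the white cone sits at roughly (2.0, 2.6) before and (1.1, 4.5) after.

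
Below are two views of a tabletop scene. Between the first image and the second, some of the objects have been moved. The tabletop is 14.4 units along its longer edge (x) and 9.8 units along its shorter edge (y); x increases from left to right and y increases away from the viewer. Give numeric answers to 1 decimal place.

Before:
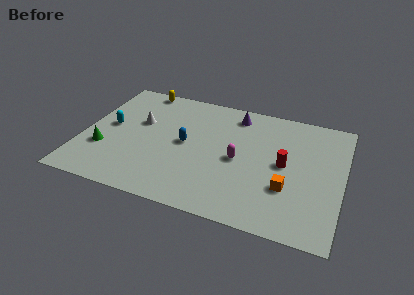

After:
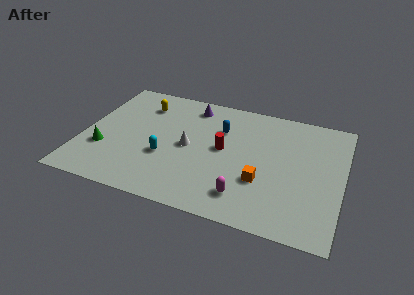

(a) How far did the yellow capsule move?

1.4

The yellow capsule moved from about (2.7, 9.0) to (3.0, 7.6), a distance of √(0.3² + 1.4²) ≈ 1.4.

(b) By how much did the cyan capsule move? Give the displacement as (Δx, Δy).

(3.3, -1.6)

The cyan capsule started near (1.4, 5.2) and ended near (4.7, 3.6).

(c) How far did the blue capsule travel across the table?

2.5

From (5.7, 5.0) to (7.5, 6.8), the blue capsule covered √(1.8² + 1.8²) ≈ 2.5 units.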